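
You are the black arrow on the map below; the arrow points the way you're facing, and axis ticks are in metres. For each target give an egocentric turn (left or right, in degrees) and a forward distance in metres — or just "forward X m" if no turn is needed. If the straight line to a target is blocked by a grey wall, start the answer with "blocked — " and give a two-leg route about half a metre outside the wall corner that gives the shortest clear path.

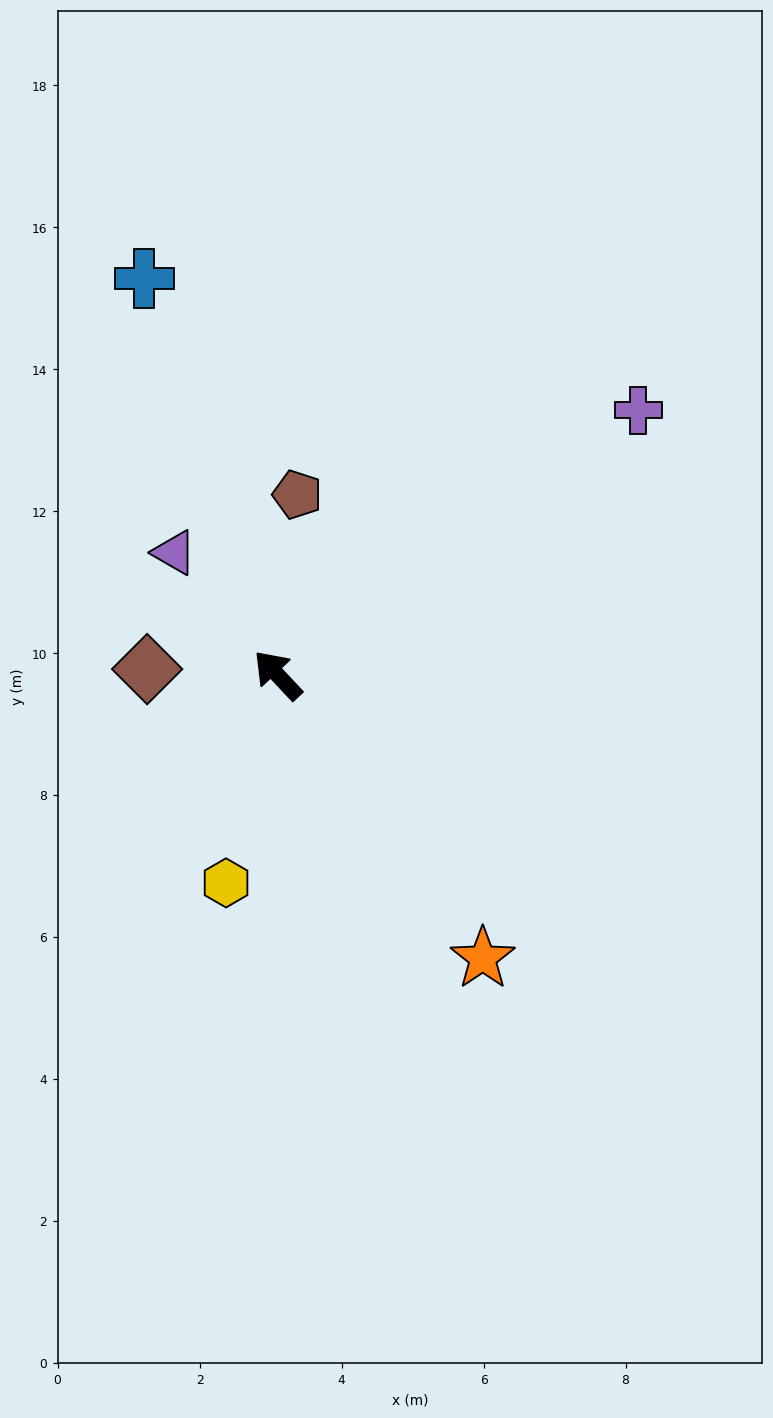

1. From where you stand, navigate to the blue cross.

turn right 25°, forward 5.9 m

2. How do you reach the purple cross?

turn right 97°, forward 6.3 m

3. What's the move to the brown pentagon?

turn right 49°, forward 2.6 m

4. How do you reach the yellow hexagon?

turn left 123°, forward 3.0 m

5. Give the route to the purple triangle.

turn right 3°, forward 2.3 m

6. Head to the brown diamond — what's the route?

turn left 44°, forward 1.8 m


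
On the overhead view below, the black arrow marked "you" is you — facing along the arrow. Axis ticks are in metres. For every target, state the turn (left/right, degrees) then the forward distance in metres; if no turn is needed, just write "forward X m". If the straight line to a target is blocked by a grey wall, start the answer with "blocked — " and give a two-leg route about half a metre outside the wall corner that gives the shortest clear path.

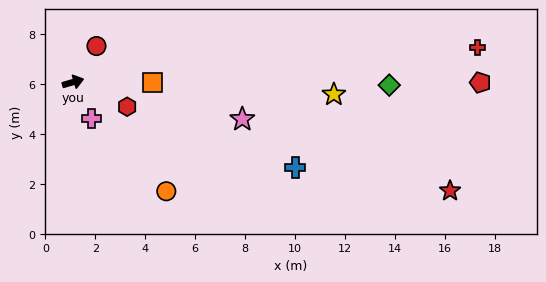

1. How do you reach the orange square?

turn right 17°, forward 3.2 m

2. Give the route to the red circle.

turn left 41°, forward 1.7 m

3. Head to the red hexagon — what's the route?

turn right 41°, forward 2.4 m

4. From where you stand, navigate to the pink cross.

turn right 80°, forward 1.6 m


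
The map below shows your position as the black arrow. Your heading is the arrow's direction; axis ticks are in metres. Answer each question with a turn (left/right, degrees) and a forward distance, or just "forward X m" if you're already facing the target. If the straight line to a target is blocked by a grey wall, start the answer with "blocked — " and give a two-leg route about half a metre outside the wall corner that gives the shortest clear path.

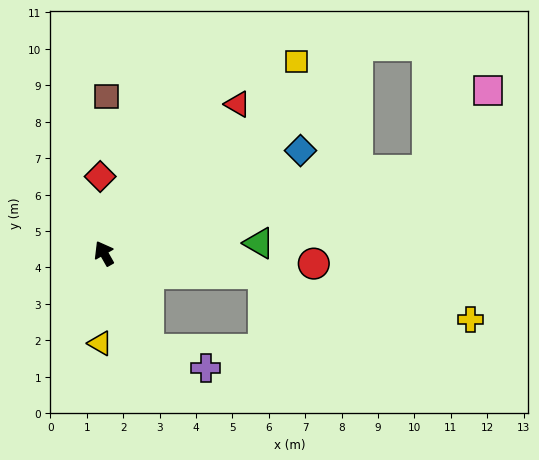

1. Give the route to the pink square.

blocked — turn right 105°, forward 9.2 m, then turn left 38°, forward 2.7 m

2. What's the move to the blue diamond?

turn right 92°, forward 6.1 m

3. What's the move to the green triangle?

turn right 116°, forward 4.3 m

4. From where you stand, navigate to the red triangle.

turn right 71°, forward 5.5 m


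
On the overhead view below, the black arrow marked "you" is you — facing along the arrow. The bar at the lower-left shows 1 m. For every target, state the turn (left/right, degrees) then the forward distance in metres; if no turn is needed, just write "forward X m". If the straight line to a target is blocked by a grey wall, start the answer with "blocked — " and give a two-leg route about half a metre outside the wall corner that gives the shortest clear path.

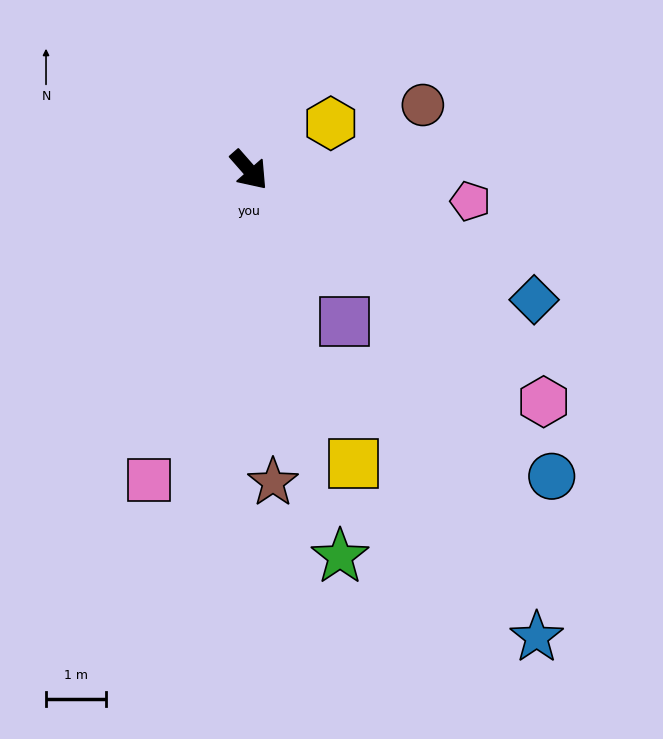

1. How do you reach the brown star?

turn right 37°, forward 5.2 m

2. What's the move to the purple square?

turn right 9°, forward 3.0 m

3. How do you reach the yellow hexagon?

turn left 79°, forward 1.6 m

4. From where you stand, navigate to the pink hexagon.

turn left 11°, forward 6.2 m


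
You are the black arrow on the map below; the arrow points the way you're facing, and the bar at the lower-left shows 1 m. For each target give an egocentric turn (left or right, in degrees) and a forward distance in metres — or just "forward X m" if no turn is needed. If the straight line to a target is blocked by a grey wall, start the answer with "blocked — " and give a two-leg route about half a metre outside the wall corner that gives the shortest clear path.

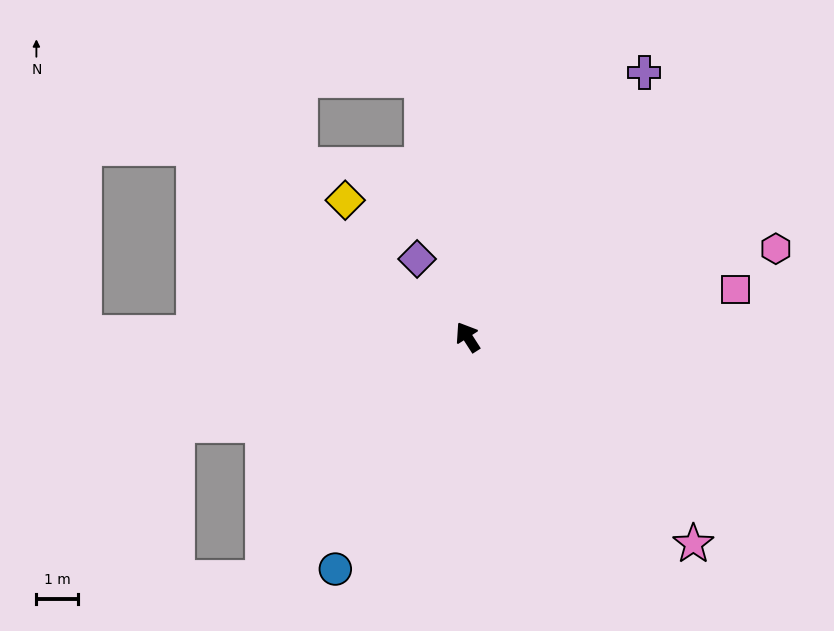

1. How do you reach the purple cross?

turn right 66°, forward 7.6 m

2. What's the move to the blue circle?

turn left 118°, forward 6.3 m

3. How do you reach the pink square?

turn right 113°, forward 6.5 m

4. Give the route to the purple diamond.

forward 2.2 m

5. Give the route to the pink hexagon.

turn right 107°, forward 7.6 m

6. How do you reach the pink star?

turn right 165°, forward 7.3 m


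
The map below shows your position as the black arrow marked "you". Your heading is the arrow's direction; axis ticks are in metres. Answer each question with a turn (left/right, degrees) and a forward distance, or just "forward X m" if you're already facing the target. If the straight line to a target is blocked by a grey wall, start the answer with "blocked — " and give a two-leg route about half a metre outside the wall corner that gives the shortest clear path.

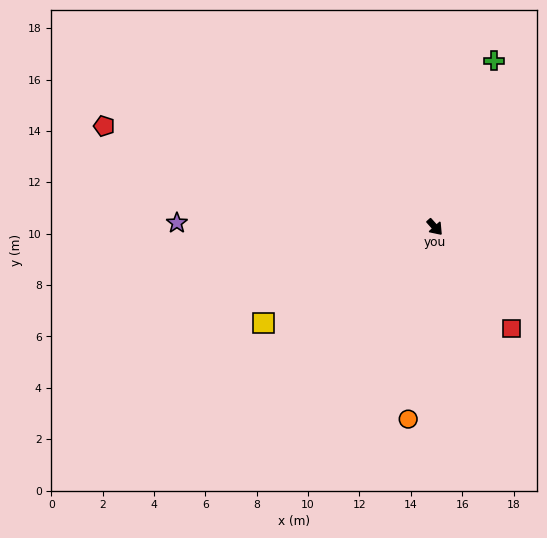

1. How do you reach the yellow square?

turn right 102°, forward 7.7 m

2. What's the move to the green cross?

turn left 119°, forward 6.9 m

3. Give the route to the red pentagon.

turn right 149°, forward 13.5 m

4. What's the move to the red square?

turn right 5°, forward 4.9 m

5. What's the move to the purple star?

turn right 133°, forward 10.0 m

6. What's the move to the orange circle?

turn right 50°, forward 7.5 m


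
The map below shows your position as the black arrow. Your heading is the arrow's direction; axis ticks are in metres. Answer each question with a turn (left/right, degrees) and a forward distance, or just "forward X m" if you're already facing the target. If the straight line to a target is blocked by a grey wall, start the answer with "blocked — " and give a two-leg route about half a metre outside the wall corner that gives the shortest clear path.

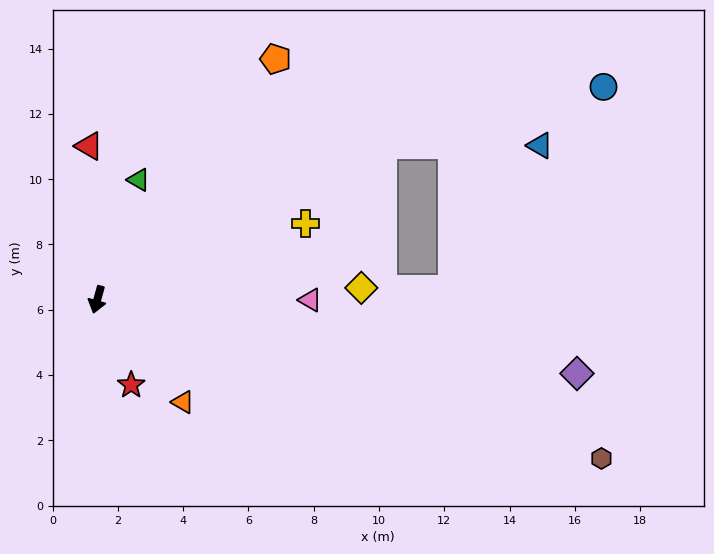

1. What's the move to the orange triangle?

turn left 55°, forward 4.1 m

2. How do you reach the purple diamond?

turn left 97°, forward 14.9 m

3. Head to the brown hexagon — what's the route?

turn left 88°, forward 16.2 m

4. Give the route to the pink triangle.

turn left 105°, forward 6.5 m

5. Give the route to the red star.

turn left 37°, forward 2.8 m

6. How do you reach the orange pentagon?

turn left 159°, forward 9.2 m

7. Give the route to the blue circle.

blocked — turn left 134°, forward 9.9 m, then turn right 14°, forward 7.0 m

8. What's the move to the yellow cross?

turn left 126°, forward 6.8 m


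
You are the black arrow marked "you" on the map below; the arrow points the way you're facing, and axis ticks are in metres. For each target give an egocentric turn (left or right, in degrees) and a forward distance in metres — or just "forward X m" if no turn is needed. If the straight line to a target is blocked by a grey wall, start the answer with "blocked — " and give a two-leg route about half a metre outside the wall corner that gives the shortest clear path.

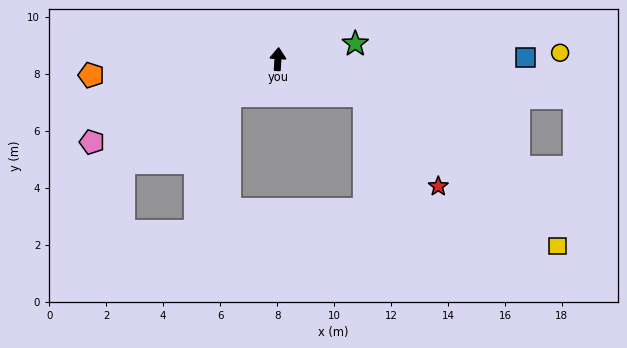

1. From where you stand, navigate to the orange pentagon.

turn left 98°, forward 6.6 m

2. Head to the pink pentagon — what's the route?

turn left 118°, forward 7.1 m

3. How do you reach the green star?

turn right 75°, forward 2.8 m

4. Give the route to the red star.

blocked — turn right 109°, forward 3.3 m, then turn right 29°, forward 4.1 m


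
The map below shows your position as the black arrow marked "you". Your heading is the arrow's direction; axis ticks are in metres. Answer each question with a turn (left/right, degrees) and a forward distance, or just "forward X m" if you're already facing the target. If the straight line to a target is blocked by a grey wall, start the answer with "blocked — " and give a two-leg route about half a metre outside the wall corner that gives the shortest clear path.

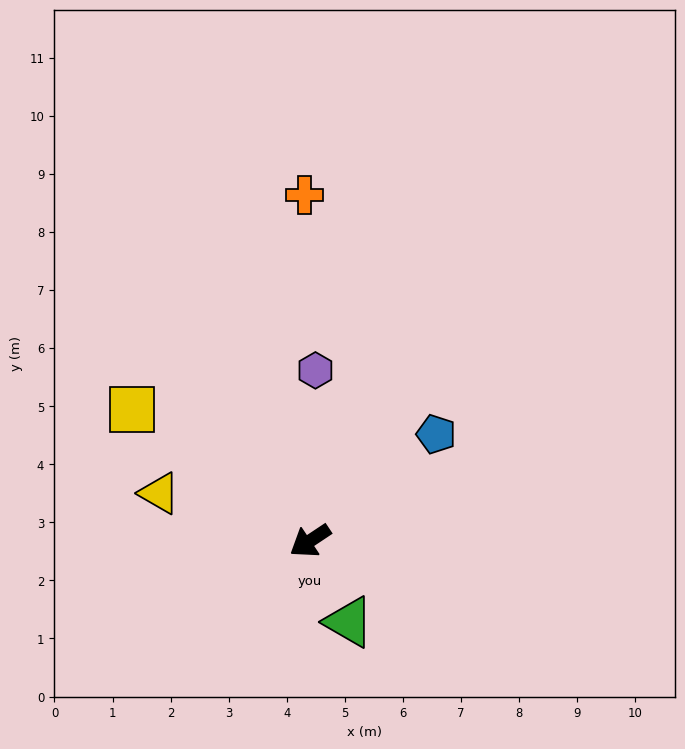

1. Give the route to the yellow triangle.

turn right 51°, forward 2.7 m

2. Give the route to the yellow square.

turn right 70°, forward 3.8 m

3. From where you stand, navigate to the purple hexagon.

turn right 125°, forward 2.9 m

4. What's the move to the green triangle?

turn left 82°, forward 1.5 m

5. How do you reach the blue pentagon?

turn right 173°, forward 2.8 m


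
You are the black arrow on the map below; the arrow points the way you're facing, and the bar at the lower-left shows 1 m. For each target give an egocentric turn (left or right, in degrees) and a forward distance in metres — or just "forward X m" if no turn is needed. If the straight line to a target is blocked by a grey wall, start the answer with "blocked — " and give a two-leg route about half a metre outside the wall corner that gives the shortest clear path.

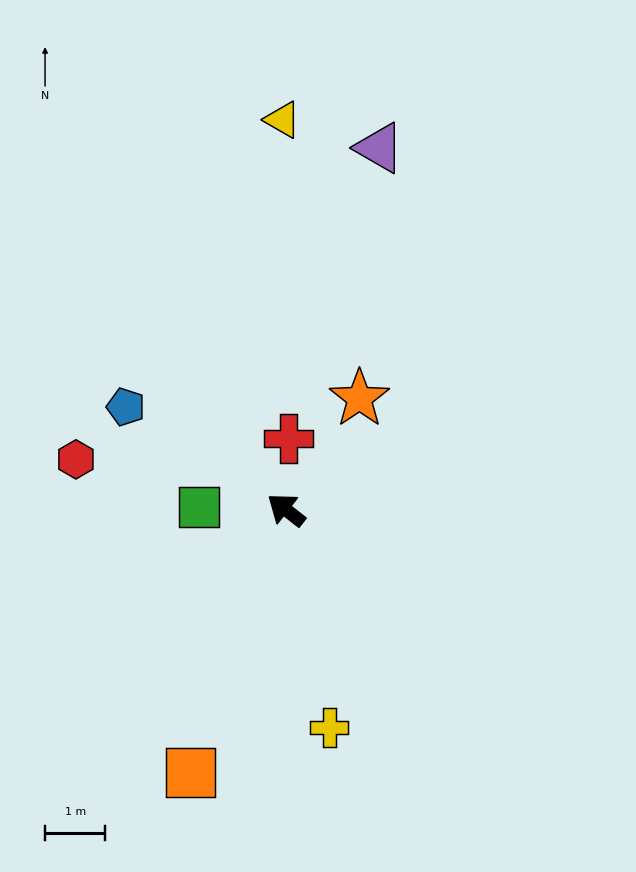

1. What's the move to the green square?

turn left 36°, forward 1.4 m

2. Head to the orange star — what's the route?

turn right 86°, forward 2.2 m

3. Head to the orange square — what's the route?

turn left 108°, forward 4.6 m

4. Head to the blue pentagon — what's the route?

turn left 5°, forward 3.2 m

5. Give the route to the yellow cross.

turn left 139°, forward 3.7 m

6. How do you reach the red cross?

turn right 54°, forward 1.2 m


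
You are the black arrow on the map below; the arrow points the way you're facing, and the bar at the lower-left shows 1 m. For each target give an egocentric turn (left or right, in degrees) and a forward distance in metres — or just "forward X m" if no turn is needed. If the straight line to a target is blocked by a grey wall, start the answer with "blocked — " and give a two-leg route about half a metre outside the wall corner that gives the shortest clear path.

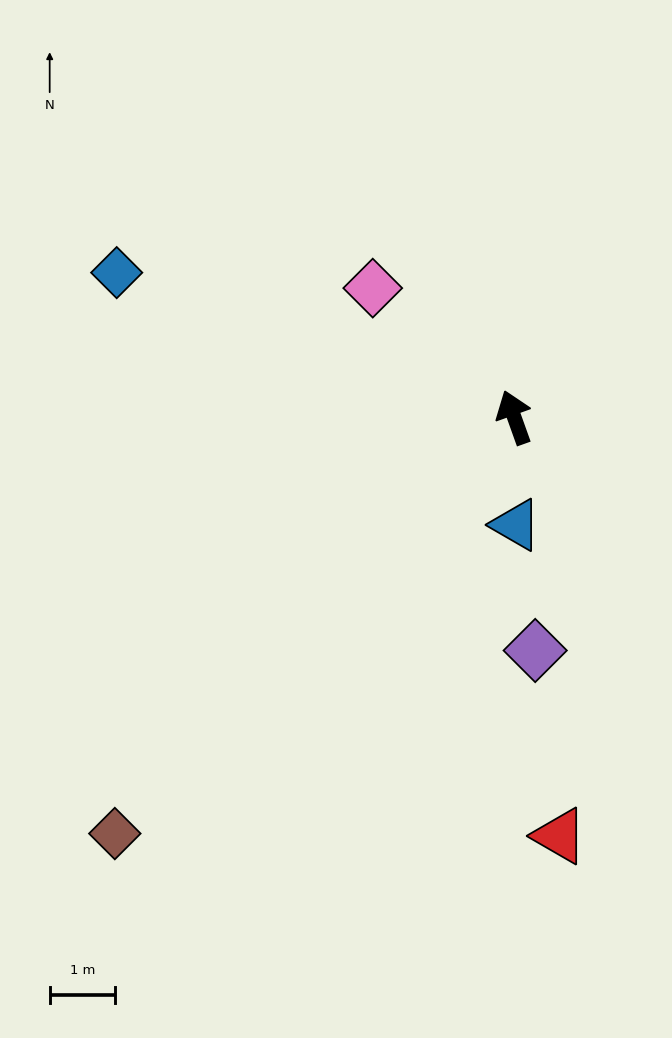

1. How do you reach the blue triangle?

turn left 161°, forward 1.6 m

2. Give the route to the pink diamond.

turn left 28°, forward 2.9 m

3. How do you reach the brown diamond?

turn left 116°, forward 8.8 m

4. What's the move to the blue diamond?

turn left 50°, forward 6.5 m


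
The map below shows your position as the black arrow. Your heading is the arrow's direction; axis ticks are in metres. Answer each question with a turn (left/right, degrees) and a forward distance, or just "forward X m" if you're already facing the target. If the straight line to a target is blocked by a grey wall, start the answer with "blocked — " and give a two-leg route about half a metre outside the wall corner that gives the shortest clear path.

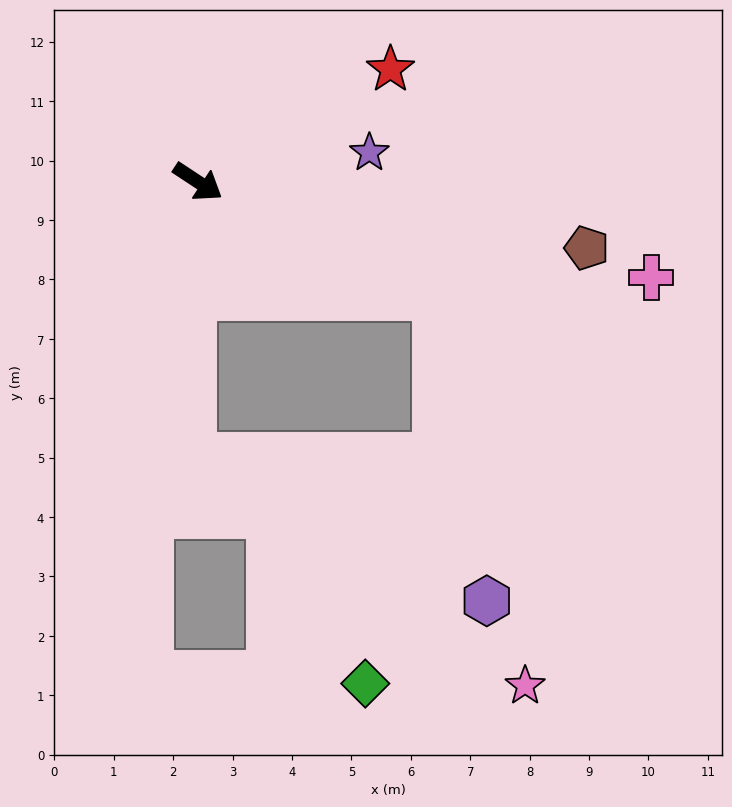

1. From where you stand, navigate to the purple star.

turn left 43°, forward 2.9 m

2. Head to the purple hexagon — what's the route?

blocked — turn left 8°, forward 4.5 m, then turn right 56°, forward 5.2 m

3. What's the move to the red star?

turn left 64°, forward 3.8 m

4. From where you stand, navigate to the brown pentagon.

turn left 24°, forward 6.6 m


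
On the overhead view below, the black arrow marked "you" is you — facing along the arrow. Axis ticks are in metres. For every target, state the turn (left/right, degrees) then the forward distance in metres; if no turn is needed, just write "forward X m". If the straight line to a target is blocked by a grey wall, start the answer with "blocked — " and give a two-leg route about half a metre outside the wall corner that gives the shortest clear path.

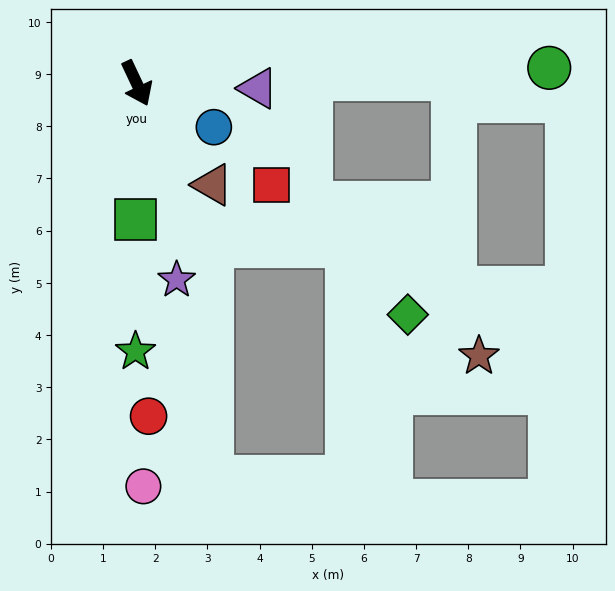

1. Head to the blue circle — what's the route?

turn left 35°, forward 1.7 m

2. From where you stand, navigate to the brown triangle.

turn left 12°, forward 2.4 m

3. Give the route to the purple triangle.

turn left 62°, forward 2.3 m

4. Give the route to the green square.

turn right 26°, forward 2.6 m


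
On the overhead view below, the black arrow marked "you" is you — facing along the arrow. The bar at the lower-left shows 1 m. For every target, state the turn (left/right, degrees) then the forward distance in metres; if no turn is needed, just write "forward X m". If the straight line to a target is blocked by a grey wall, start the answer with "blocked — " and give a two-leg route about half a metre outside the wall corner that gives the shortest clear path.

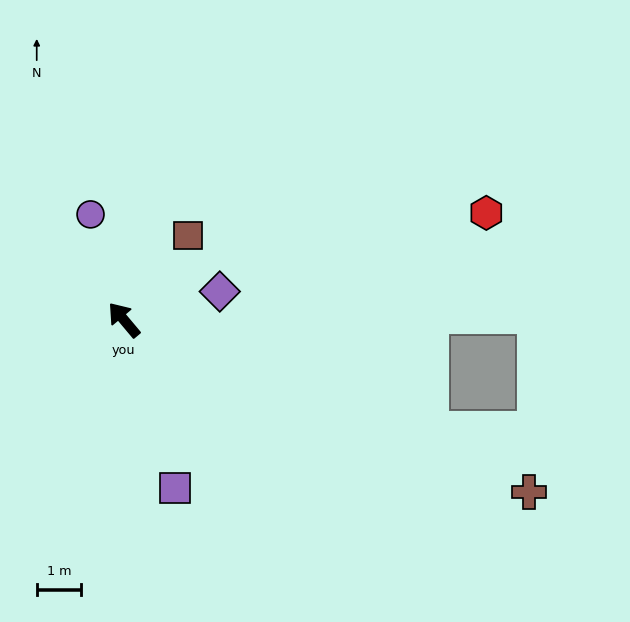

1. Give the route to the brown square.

turn right 77°, forward 2.4 m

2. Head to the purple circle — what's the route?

turn right 22°, forward 2.5 m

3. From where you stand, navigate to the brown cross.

turn right 153°, forward 9.9 m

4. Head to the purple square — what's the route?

turn left 157°, forward 4.0 m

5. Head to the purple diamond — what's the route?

turn right 114°, forward 2.3 m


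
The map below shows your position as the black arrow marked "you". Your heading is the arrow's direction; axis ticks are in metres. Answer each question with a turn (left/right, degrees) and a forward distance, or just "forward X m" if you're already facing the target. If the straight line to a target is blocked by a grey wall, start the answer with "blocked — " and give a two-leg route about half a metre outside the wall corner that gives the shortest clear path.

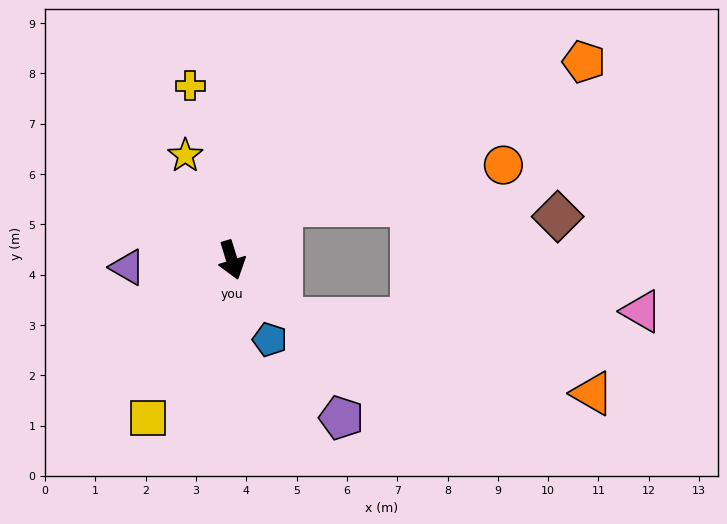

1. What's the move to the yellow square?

turn right 45°, forward 3.6 m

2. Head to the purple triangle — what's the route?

turn right 103°, forward 2.1 m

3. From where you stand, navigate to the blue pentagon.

turn left 8°, forward 1.8 m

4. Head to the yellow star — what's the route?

turn right 173°, forward 2.3 m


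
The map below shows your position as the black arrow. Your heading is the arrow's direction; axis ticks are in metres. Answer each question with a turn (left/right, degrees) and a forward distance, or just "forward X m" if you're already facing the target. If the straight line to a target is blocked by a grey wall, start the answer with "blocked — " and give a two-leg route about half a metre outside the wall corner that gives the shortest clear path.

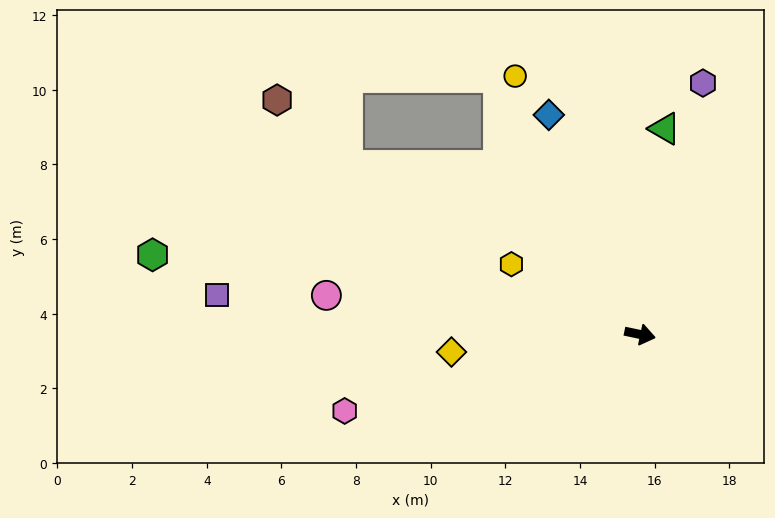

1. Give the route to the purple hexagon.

turn left 88°, forward 6.9 m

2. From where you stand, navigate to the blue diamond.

turn left 124°, forward 6.4 m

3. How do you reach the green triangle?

turn left 95°, forward 5.6 m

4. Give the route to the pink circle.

turn right 175°, forward 8.5 m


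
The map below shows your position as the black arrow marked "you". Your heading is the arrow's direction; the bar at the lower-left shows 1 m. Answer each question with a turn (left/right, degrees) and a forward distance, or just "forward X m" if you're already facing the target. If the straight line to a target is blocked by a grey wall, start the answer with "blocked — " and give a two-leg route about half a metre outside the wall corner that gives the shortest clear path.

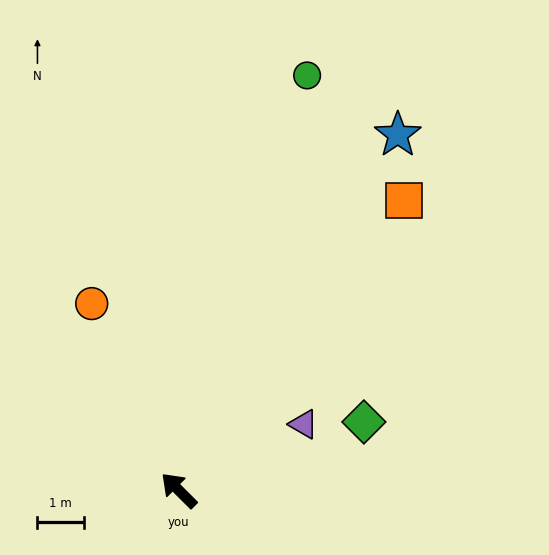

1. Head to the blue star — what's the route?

turn right 77°, forward 8.9 m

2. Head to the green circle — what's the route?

turn right 62°, forward 9.3 m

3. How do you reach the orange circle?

turn right 20°, forward 4.4 m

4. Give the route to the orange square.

turn right 83°, forward 7.9 m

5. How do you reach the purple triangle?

turn right 107°, forward 3.0 m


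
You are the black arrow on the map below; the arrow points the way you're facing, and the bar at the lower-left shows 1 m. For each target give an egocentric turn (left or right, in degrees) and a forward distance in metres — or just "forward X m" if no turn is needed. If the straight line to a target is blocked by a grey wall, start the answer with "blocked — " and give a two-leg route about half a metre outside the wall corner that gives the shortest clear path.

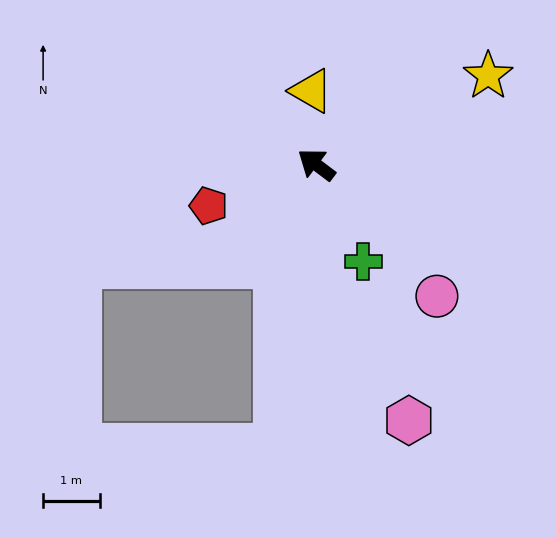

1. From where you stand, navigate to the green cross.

turn left 153°, forward 1.9 m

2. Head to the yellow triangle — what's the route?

turn right 49°, forward 1.3 m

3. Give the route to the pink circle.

turn left 170°, forward 3.2 m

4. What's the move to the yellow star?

turn right 116°, forward 3.4 m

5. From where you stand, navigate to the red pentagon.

turn left 58°, forward 2.0 m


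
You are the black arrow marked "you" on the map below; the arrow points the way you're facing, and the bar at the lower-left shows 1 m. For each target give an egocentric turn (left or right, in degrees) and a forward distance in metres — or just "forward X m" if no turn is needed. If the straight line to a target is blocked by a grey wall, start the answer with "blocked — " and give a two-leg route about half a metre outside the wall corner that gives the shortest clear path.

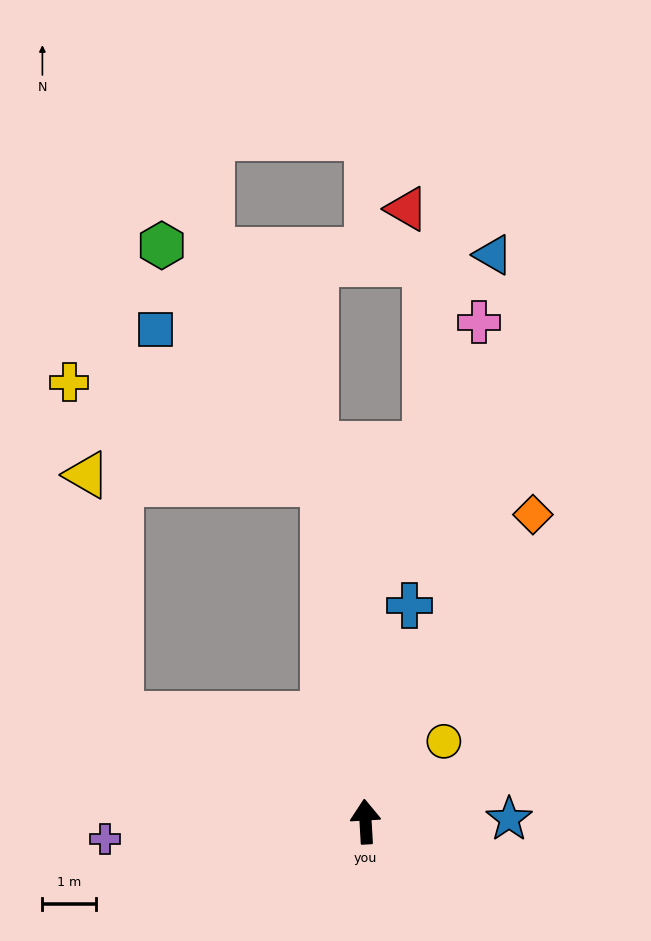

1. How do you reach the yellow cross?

blocked — turn left 4°, forward 6.3 m, then turn left 61°, forward 5.1 m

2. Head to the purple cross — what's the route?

turn left 90°, forward 4.9 m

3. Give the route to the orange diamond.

turn right 32°, forward 6.5 m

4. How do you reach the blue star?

turn right 92°, forward 2.7 m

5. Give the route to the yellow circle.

turn right 48°, forward 2.1 m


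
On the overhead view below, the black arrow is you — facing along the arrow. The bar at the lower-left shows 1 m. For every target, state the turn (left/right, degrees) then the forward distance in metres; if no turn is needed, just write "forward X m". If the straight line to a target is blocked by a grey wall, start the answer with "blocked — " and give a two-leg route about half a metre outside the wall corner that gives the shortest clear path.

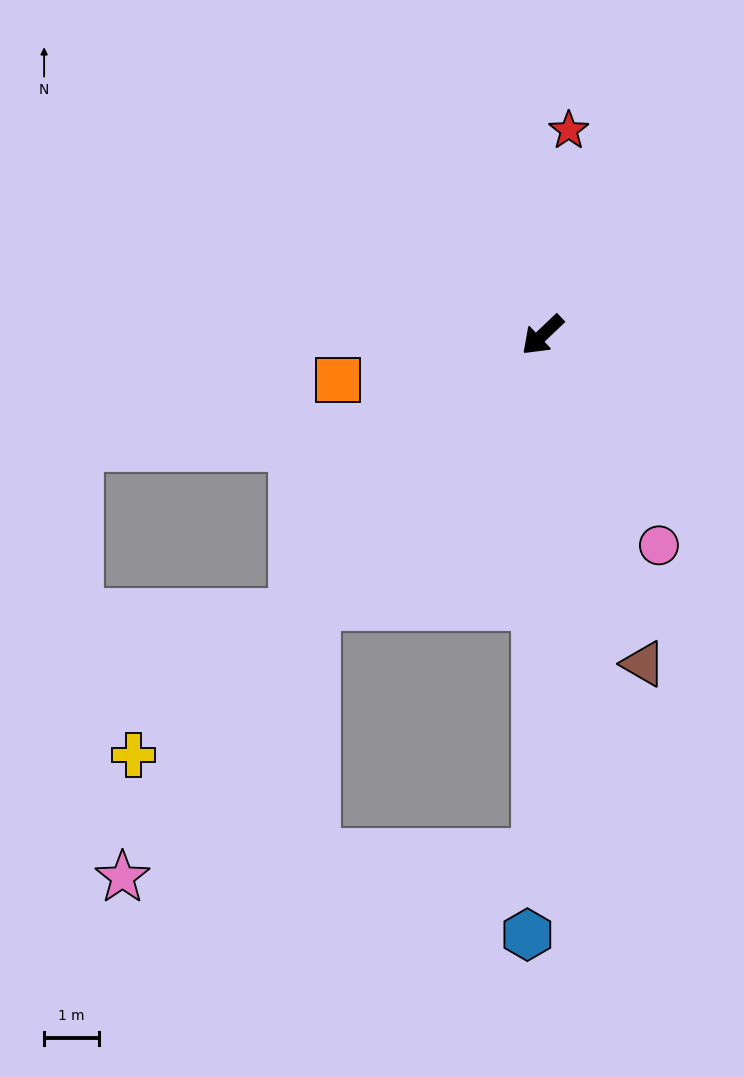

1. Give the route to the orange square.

turn right 31°, forward 3.8 m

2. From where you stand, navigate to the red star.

turn right 141°, forward 3.7 m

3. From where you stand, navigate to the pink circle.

turn left 75°, forward 4.4 m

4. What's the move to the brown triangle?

turn left 63°, forward 6.2 m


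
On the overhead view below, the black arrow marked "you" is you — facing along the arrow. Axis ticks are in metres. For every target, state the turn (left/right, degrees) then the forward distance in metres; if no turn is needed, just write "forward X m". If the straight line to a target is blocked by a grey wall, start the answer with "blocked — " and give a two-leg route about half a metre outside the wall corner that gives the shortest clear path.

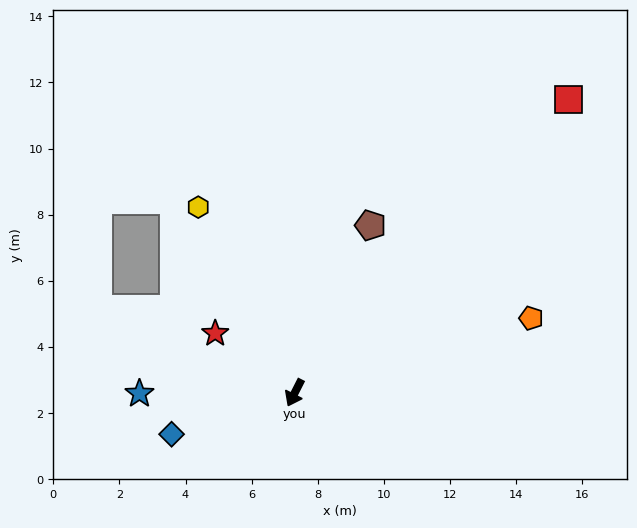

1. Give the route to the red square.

turn left 164°, forward 12.1 m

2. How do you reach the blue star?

turn right 63°, forward 4.7 m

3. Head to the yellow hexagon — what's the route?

turn right 126°, forward 6.3 m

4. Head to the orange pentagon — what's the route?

turn left 134°, forward 7.5 m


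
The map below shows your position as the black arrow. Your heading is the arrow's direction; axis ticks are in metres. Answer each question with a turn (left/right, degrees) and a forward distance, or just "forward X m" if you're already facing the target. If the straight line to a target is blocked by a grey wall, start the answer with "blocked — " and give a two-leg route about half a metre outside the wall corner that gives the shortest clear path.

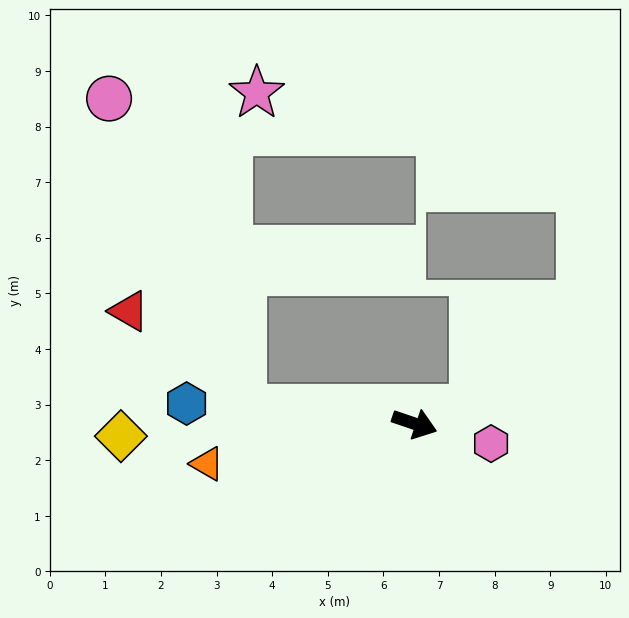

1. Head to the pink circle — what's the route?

blocked — turn right 166°, forward 3.1 m, then turn right 62°, forward 6.1 m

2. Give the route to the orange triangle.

turn right 150°, forward 3.8 m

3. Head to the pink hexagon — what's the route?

turn left 4°, forward 1.4 m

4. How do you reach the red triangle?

blocked — turn right 166°, forward 3.1 m, then turn right 35°, forward 2.7 m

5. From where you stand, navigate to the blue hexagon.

turn right 166°, forward 4.1 m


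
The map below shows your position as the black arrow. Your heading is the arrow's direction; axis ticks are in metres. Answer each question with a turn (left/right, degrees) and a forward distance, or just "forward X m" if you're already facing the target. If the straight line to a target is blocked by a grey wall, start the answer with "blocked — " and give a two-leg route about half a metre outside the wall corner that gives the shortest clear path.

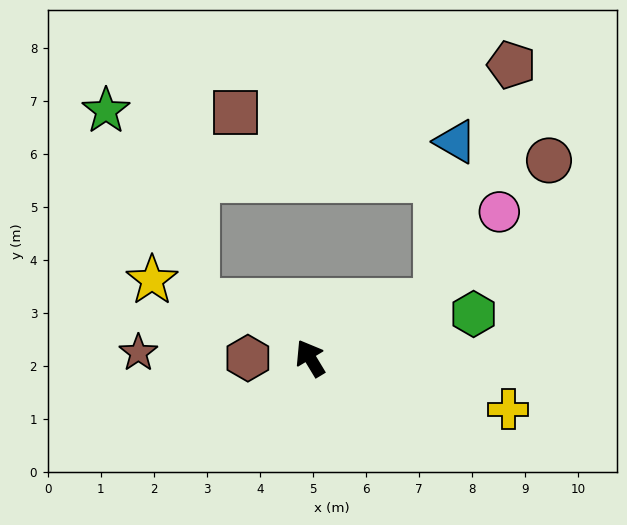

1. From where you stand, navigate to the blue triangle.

blocked — turn right 97°, forward 2.6 m, then turn left 59°, forward 3.0 m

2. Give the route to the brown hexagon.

turn left 59°, forward 1.2 m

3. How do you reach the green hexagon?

turn right 106°, forward 3.2 m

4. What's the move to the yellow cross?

turn right 136°, forward 3.9 m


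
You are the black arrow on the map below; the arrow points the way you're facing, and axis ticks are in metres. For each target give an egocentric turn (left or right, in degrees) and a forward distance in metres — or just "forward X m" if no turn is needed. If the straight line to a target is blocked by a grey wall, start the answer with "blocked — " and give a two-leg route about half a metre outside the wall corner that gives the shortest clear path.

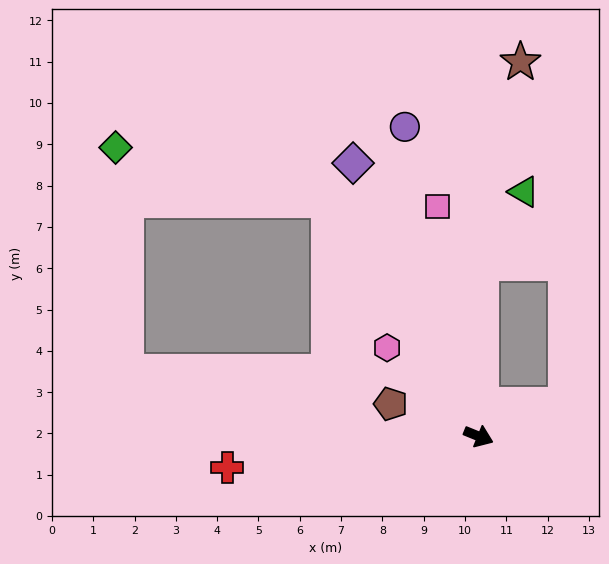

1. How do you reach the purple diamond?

turn left 137°, forward 7.3 m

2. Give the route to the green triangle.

blocked — turn left 111°, forward 4.2 m, then turn right 29°, forward 2.0 m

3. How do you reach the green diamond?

blocked — turn left 145°, forward 6.8 m, then turn left 43°, forward 5.3 m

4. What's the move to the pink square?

turn left 122°, forward 5.7 m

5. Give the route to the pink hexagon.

turn left 158°, forward 3.1 m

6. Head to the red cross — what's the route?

turn right 151°, forward 6.1 m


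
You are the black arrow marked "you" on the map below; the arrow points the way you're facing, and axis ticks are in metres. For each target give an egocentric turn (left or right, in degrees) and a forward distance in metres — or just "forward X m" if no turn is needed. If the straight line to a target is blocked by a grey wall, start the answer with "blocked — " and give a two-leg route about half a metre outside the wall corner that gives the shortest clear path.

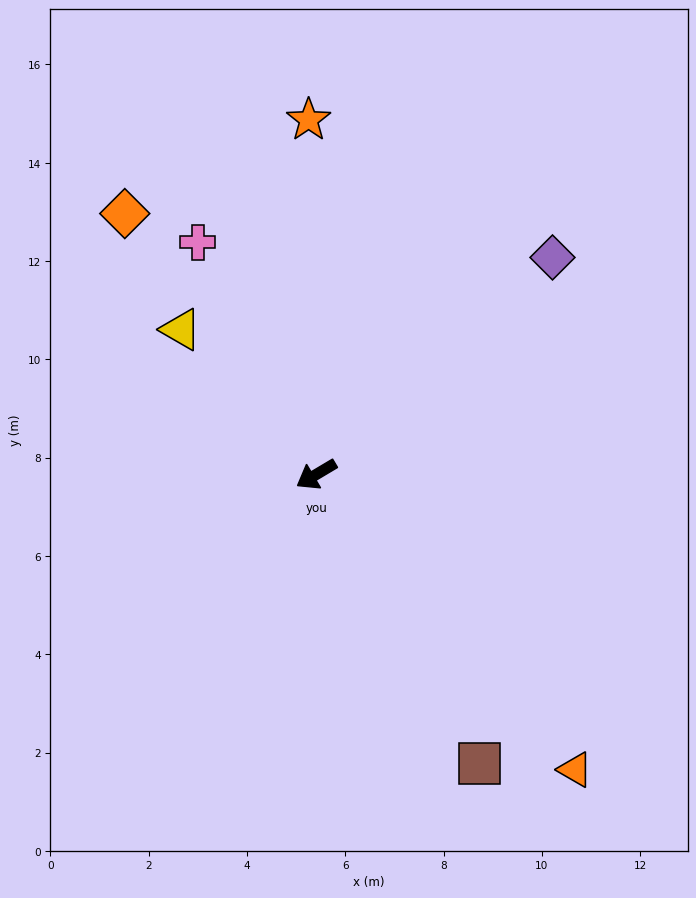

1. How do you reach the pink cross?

turn right 94°, forward 5.3 m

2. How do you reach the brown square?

turn left 89°, forward 6.7 m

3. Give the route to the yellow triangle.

turn right 78°, forward 4.0 m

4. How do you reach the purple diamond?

turn right 168°, forward 6.5 m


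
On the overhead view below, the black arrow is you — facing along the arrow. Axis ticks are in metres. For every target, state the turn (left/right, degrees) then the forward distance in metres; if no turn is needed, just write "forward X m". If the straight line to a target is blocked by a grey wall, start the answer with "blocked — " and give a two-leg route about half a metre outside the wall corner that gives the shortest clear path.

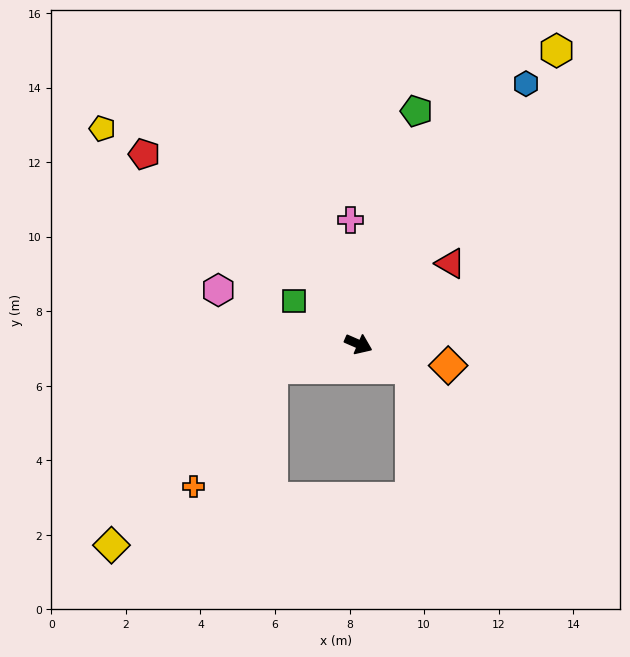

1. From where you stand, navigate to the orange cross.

blocked — turn right 141°, forward 2.4 m, then turn left 41°, forward 3.8 m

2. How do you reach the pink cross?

turn left 117°, forward 3.3 m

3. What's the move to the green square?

turn left 170°, forward 2.1 m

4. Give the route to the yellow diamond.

blocked — turn right 141°, forward 2.4 m, then turn left 32°, forward 6.4 m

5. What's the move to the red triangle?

turn left 65°, forward 3.3 m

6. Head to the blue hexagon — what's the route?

turn left 81°, forward 8.3 m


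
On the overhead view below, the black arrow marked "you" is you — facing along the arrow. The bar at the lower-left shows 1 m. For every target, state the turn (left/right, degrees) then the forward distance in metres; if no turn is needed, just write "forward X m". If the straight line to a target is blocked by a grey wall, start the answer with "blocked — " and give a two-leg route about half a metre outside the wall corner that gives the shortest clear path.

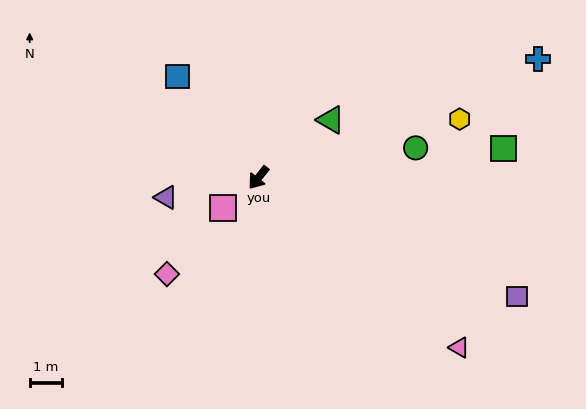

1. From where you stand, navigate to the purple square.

turn left 104°, forward 8.9 m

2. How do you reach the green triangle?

turn left 167°, forward 2.9 m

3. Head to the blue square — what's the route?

turn right 103°, forward 4.1 m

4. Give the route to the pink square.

turn right 11°, forward 1.4 m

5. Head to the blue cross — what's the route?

turn left 151°, forward 9.5 m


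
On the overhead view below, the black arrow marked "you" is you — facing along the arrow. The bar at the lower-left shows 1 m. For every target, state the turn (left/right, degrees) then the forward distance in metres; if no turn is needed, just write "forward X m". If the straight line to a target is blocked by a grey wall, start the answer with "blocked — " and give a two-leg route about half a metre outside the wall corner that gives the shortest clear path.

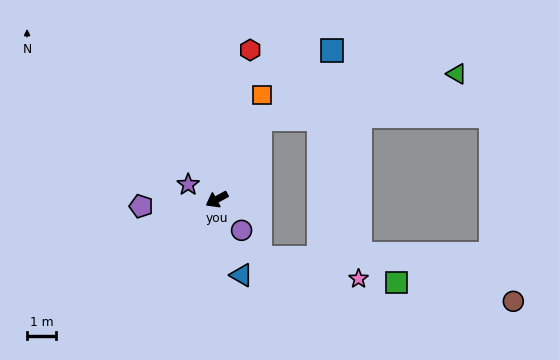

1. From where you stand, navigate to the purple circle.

turn left 100°, forward 1.4 m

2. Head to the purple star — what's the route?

turn right 56°, forward 1.1 m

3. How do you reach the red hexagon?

turn right 131°, forward 5.3 m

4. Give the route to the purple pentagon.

turn right 23°, forward 2.6 m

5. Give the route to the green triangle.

blocked — turn right 147°, forward 3.2 m, then turn right 49°, forward 7.0 m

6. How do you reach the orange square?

turn right 142°, forward 3.9 m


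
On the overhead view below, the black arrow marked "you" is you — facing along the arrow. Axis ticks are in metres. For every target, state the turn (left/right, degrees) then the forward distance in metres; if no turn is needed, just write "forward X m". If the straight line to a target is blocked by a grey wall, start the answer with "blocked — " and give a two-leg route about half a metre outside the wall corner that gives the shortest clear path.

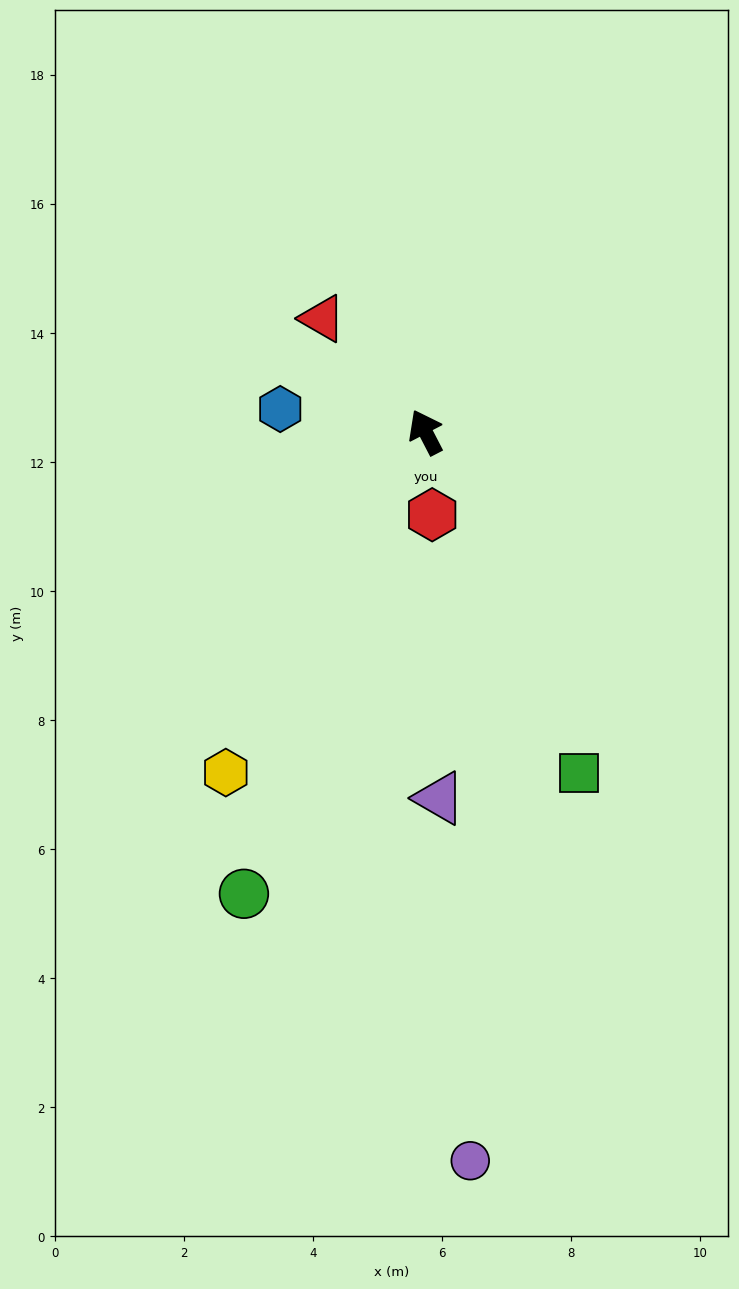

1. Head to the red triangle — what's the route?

turn left 15°, forward 2.4 m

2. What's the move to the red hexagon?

turn left 157°, forward 1.3 m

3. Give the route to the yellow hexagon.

turn left 122°, forward 6.1 m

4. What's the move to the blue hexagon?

turn left 54°, forward 2.3 m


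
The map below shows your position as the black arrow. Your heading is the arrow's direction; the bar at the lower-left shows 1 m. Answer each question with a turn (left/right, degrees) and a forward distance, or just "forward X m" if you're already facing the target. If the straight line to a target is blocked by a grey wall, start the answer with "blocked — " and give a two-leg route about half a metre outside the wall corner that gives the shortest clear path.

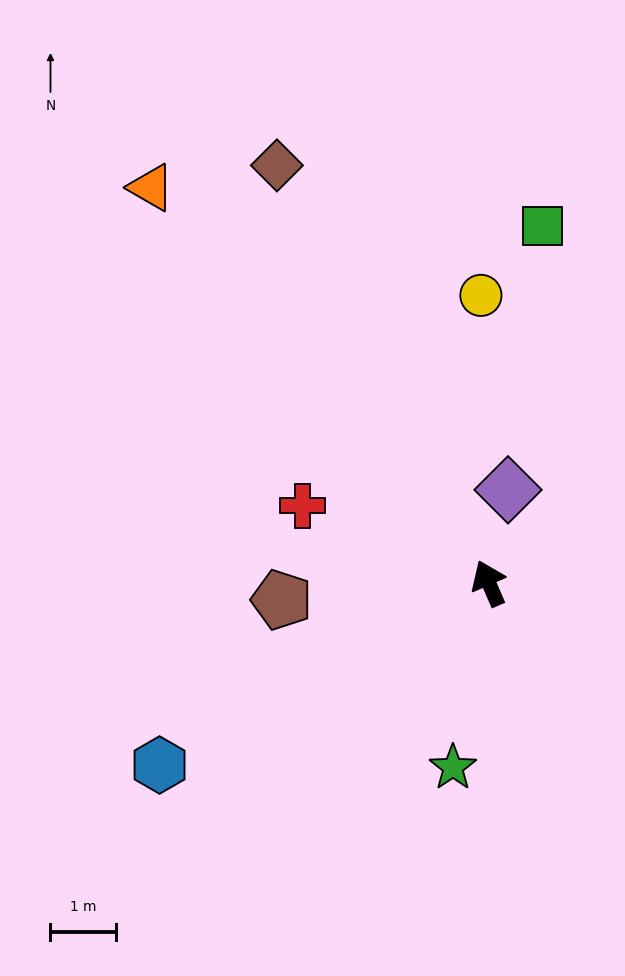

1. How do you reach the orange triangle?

turn left 17°, forward 7.9 m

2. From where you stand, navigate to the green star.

turn left 146°, forward 2.8 m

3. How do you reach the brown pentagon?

turn left 71°, forward 3.2 m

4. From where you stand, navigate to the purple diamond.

turn right 35°, forward 1.4 m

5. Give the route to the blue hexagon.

turn left 95°, forward 5.7 m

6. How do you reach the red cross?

turn left 44°, forward 3.1 m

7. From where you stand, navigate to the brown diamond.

turn left 3°, forward 7.1 m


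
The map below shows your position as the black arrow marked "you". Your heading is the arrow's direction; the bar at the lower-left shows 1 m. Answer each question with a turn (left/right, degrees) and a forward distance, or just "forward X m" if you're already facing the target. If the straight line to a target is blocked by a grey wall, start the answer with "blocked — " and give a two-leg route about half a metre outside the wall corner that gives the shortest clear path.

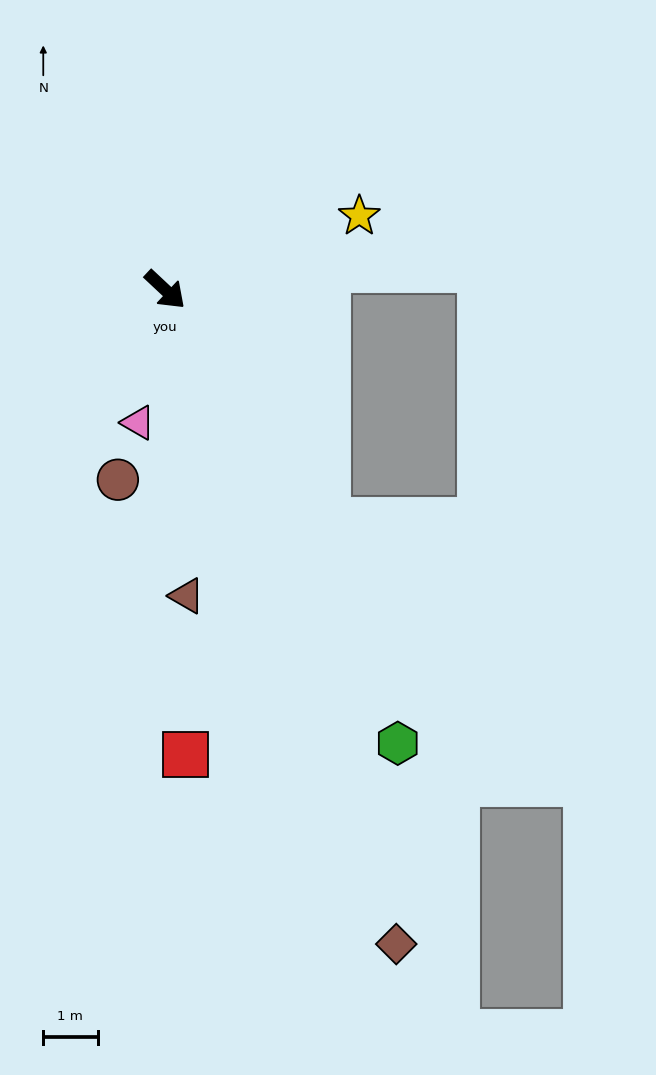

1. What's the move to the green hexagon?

turn right 20°, forward 9.4 m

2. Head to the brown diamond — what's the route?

turn right 27°, forward 12.8 m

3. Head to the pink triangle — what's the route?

turn right 58°, forward 2.5 m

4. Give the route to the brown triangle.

turn right 43°, forward 5.7 m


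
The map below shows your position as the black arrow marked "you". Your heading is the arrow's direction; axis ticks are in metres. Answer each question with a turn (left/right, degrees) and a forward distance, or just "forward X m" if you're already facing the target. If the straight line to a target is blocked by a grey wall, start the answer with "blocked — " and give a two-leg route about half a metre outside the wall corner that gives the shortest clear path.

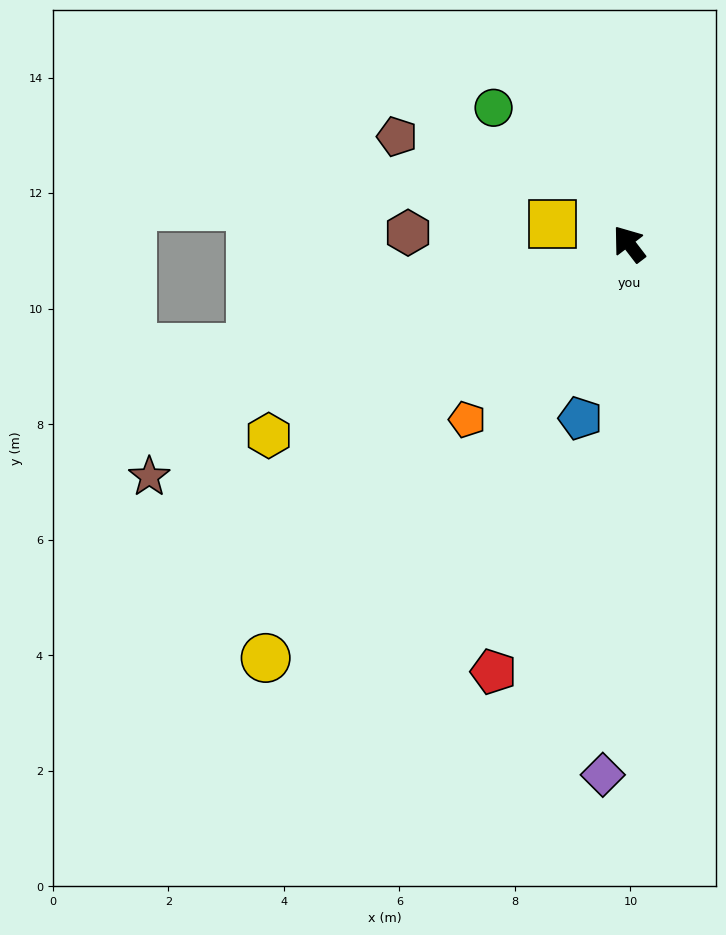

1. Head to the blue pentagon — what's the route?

turn left 127°, forward 3.1 m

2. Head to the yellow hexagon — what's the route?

turn left 81°, forward 7.1 m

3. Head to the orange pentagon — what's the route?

turn left 100°, forward 4.1 m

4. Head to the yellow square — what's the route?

turn left 38°, forward 1.4 m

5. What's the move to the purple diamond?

turn left 140°, forward 9.2 m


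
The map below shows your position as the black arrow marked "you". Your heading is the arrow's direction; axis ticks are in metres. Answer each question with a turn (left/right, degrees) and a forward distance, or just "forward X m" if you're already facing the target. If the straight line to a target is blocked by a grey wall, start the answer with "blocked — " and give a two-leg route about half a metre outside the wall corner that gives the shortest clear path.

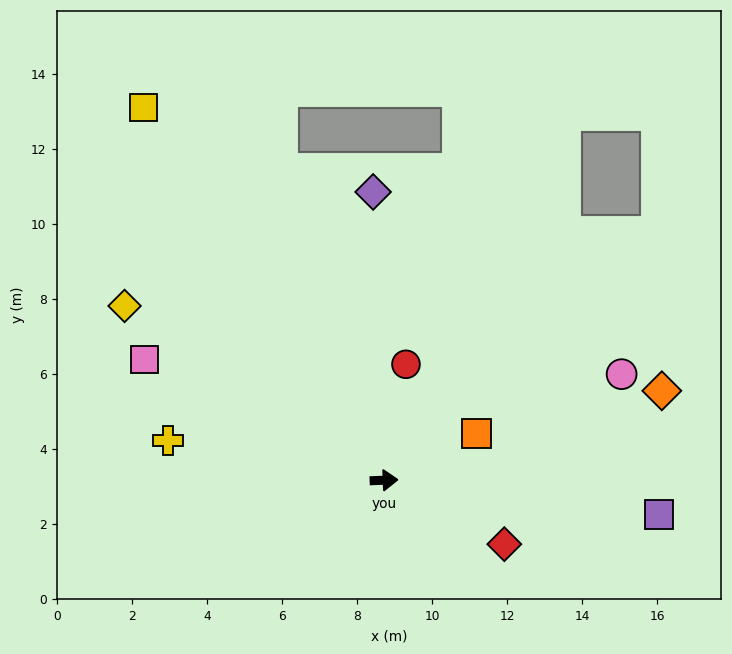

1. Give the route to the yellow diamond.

turn left 144°, forward 8.3 m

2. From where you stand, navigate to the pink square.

turn left 151°, forward 7.2 m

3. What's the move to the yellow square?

turn left 121°, forward 11.8 m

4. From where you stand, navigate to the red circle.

turn left 77°, forward 3.1 m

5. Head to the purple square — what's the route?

turn right 9°, forward 7.4 m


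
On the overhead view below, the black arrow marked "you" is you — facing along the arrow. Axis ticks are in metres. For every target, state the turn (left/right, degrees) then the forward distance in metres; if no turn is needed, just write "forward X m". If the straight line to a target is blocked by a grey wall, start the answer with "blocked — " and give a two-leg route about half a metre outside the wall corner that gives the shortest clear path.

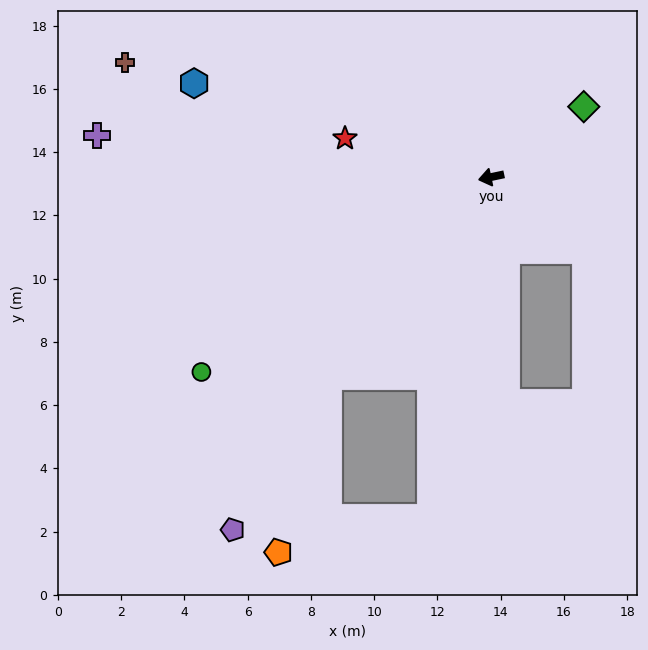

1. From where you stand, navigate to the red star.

turn right 27°, forward 4.8 m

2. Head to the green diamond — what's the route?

turn right 155°, forward 3.7 m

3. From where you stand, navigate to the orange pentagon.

blocked — turn left 39°, forward 8.1 m, then turn left 23°, forward 5.8 m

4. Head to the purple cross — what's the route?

turn right 18°, forward 12.5 m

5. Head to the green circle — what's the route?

turn left 22°, forward 11.0 m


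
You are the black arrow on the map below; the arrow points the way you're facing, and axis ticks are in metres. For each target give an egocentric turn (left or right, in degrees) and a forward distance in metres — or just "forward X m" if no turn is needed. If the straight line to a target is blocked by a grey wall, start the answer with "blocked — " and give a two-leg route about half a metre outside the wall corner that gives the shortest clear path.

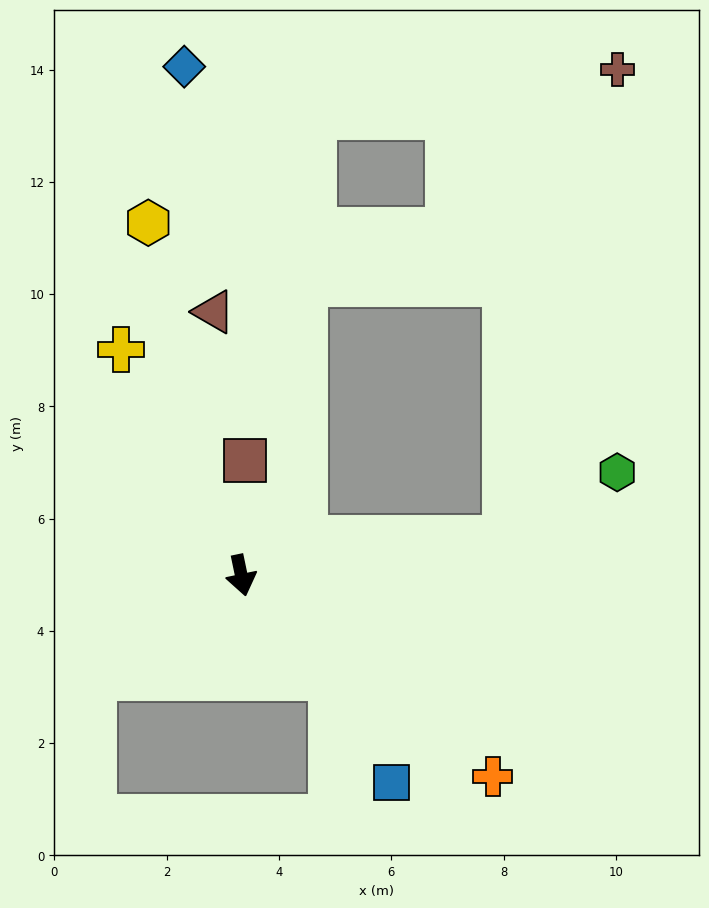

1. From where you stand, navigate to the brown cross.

blocked — turn left 86°, forward 4.8 m, then turn left 69°, forward 8.6 m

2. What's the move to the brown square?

turn left 166°, forward 2.0 m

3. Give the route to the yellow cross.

turn right 164°, forward 4.6 m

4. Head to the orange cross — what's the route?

turn left 40°, forward 5.7 m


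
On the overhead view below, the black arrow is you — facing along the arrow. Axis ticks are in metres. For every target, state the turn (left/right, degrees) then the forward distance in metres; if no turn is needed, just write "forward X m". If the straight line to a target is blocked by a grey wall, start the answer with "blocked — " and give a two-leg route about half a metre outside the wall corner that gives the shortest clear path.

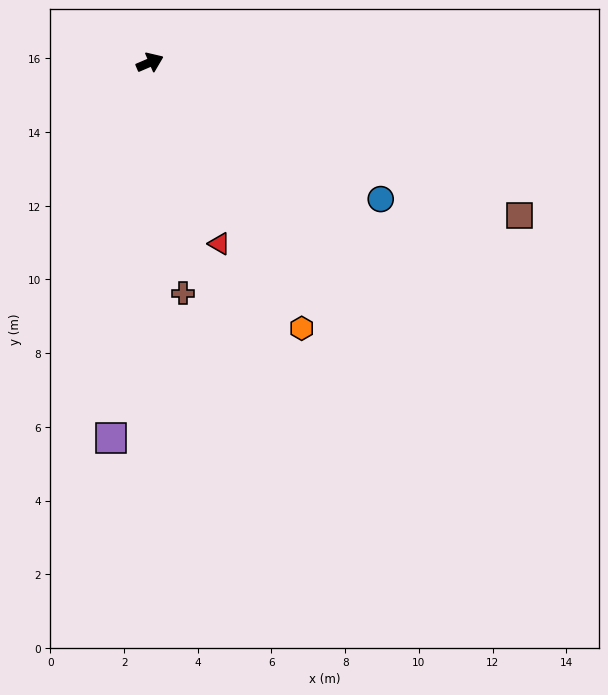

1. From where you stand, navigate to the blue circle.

turn right 54°, forward 7.3 m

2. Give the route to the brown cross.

turn right 105°, forward 6.3 m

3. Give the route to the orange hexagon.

turn right 83°, forward 8.3 m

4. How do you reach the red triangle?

turn right 92°, forward 5.3 m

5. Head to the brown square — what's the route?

turn right 46°, forward 10.9 m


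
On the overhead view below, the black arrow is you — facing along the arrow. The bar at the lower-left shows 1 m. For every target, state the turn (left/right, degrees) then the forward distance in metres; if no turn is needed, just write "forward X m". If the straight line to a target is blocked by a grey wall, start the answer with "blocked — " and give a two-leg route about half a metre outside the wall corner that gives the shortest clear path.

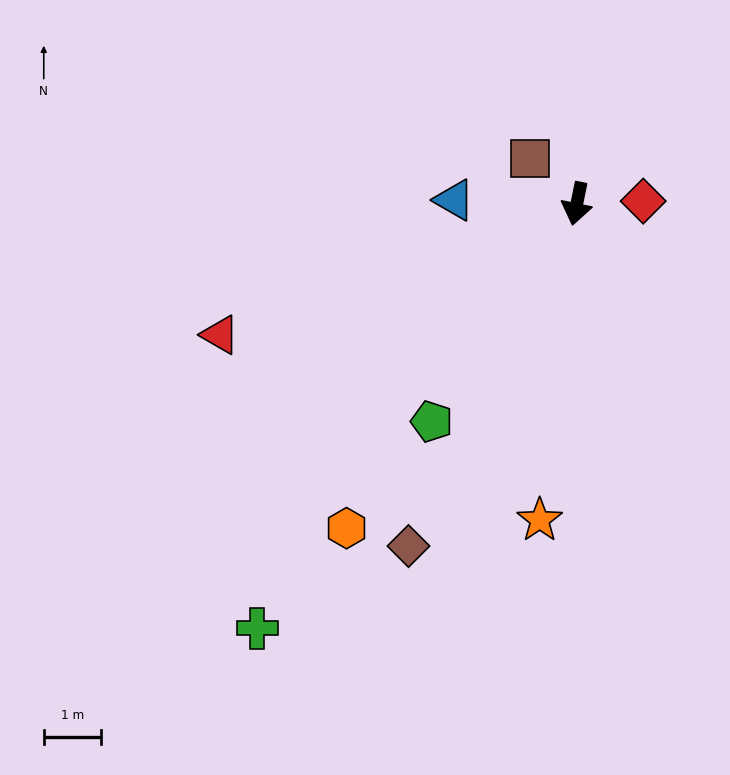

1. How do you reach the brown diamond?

turn right 15°, forward 6.7 m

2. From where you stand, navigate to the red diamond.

turn left 104°, forward 1.2 m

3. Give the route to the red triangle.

turn right 58°, forward 6.7 m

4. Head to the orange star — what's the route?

turn left 5°, forward 5.6 m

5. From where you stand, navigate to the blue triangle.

turn right 80°, forward 2.2 m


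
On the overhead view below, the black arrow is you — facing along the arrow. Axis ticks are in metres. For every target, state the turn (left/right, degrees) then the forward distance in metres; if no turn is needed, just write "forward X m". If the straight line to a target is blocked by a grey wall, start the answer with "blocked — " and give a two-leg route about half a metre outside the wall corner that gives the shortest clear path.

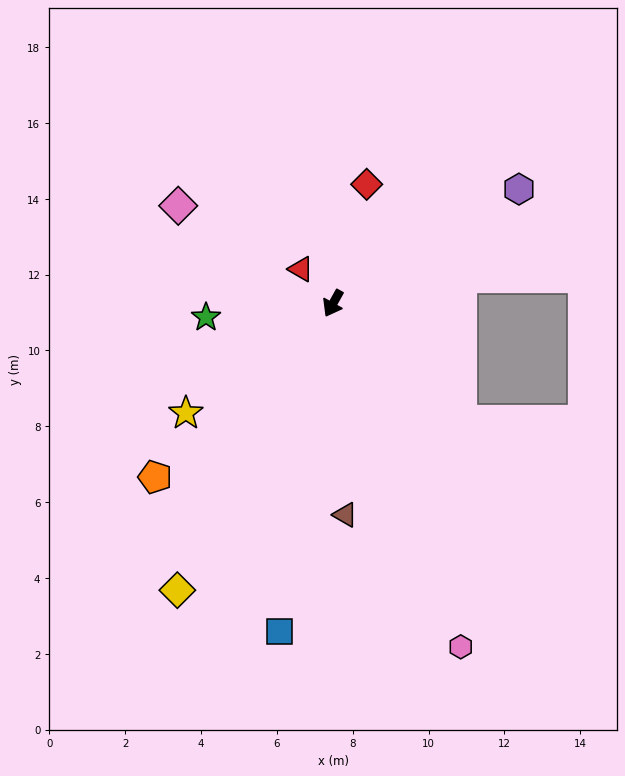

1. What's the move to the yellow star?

turn right 24°, forward 4.8 m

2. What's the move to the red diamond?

turn right 167°, forward 3.3 m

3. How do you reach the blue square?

turn left 20°, forward 8.8 m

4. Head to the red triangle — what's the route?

turn right 108°, forward 1.2 m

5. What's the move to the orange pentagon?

turn right 17°, forward 6.6 m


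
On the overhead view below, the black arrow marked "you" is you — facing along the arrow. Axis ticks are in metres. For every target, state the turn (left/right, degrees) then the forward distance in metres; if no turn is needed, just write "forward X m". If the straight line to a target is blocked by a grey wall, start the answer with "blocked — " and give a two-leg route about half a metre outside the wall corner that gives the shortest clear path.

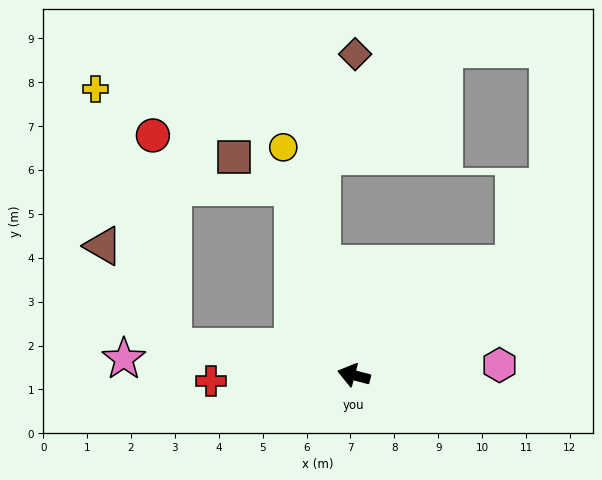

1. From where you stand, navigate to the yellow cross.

blocked — turn left 6°, forward 4.2 m, then turn right 65°, forward 6.1 m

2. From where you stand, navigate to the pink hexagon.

turn right 161°, forward 3.3 m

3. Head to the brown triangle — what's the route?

blocked — turn left 6°, forward 4.2 m, then turn right 46°, forward 2.8 m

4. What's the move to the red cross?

turn left 17°, forward 3.3 m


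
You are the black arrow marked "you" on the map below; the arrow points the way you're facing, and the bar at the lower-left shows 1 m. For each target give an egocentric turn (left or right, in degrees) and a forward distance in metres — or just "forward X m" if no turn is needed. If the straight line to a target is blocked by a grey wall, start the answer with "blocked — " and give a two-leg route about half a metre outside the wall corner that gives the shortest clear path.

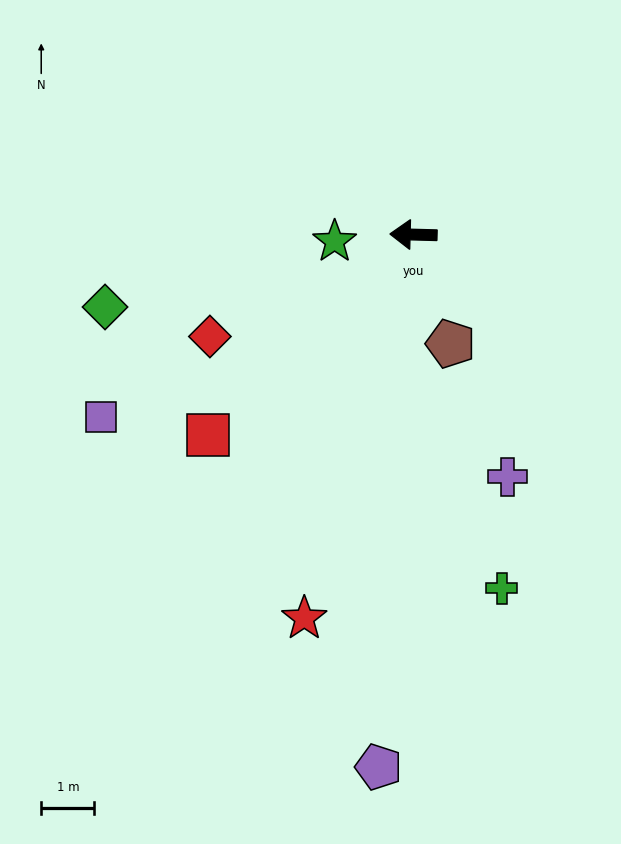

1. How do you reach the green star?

turn left 6°, forward 1.5 m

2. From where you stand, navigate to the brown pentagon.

turn left 110°, forward 2.2 m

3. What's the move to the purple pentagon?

turn left 88°, forward 10.0 m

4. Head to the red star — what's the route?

turn left 76°, forward 7.5 m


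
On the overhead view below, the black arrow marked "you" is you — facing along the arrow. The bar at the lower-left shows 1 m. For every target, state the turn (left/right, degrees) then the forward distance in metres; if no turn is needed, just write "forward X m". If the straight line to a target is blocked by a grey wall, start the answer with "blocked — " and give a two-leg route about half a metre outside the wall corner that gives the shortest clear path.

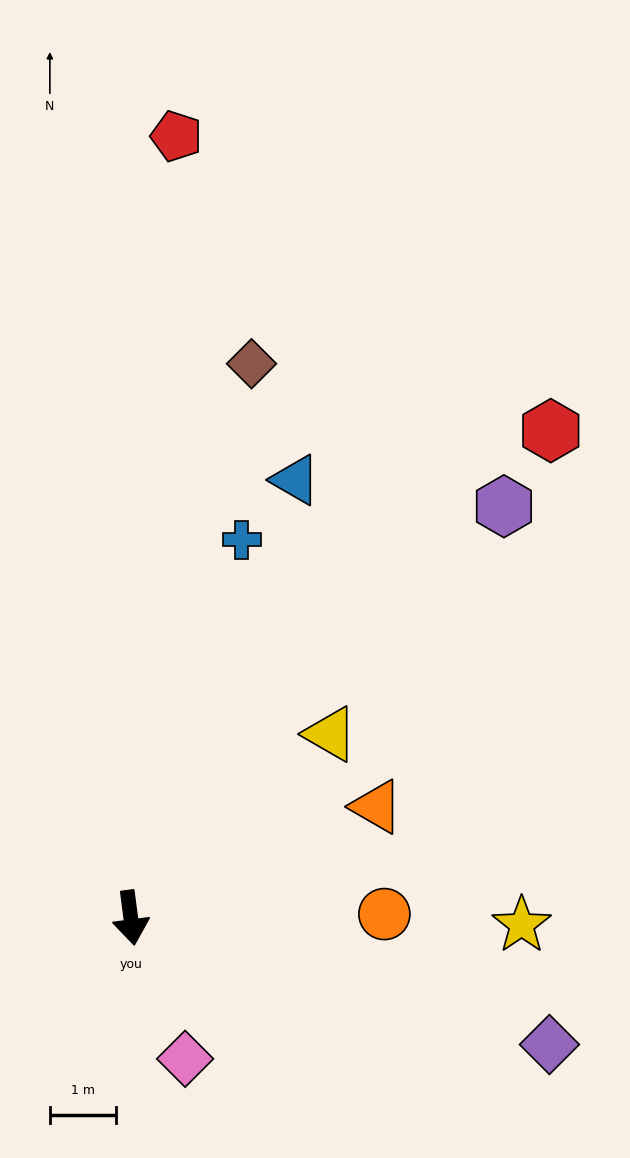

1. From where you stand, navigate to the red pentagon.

turn left 169°, forward 11.8 m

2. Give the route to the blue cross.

turn left 156°, forward 5.9 m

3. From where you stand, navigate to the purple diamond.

turn left 66°, forward 6.6 m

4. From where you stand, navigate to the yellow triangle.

turn left 125°, forward 4.1 m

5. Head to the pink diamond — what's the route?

turn left 14°, forward 2.3 m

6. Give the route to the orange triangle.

turn left 107°, forward 4.1 m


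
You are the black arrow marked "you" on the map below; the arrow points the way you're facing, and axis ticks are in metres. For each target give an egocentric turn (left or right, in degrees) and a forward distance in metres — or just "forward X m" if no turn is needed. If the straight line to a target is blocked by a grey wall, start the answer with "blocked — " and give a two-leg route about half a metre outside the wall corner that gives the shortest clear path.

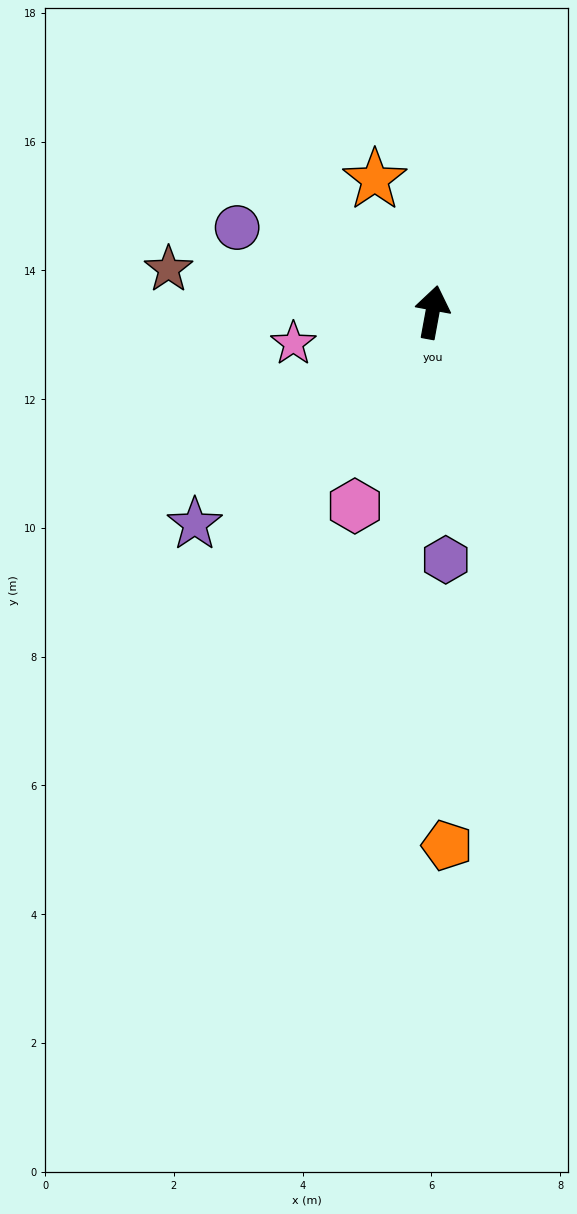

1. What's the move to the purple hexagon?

turn right 167°, forward 3.9 m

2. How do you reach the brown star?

turn left 91°, forward 4.2 m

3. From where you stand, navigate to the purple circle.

turn left 77°, forward 3.3 m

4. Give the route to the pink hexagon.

turn left 169°, forward 3.2 m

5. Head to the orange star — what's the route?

turn left 34°, forward 2.2 m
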